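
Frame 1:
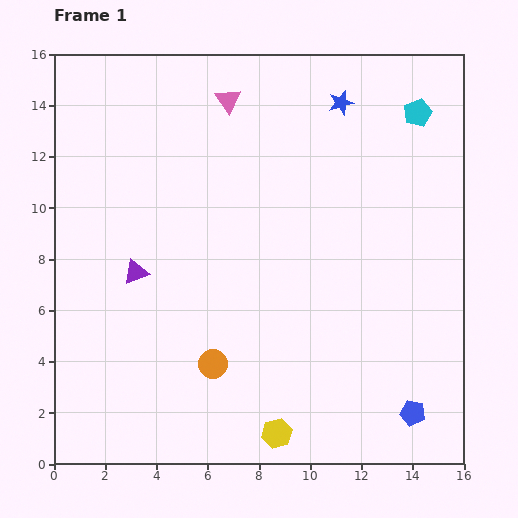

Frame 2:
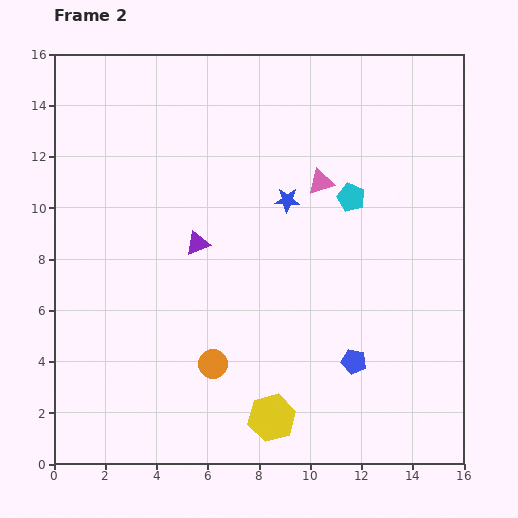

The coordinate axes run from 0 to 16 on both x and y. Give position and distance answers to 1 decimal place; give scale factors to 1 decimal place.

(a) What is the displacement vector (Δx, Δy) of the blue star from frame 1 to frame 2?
(-2.1, -3.8)

The blue star was at (11.2, 14.1) in frame 1 and (9.1, 10.3) in frame 2.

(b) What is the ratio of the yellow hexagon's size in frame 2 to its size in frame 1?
1.6×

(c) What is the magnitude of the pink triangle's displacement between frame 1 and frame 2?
4.8

The pink triangle moved from (6.8, 14.2) to (10.4, 11.0), a distance of √(3.6² + 3.2²) ≈ 4.8.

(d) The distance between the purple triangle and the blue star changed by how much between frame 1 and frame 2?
-6.5

Distance in frame 1: 10.4. Distance in frame 2: 3.9.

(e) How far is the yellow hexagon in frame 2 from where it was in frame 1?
0.6

The yellow hexagon moved from (8.7, 1.2) to (8.5, 1.8), a distance of √(0.2² + 0.6²) ≈ 0.6.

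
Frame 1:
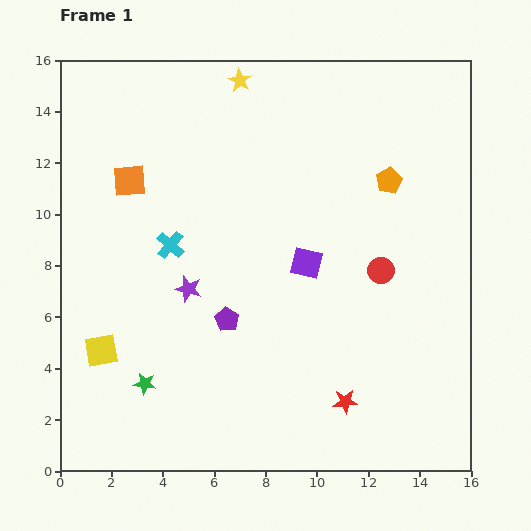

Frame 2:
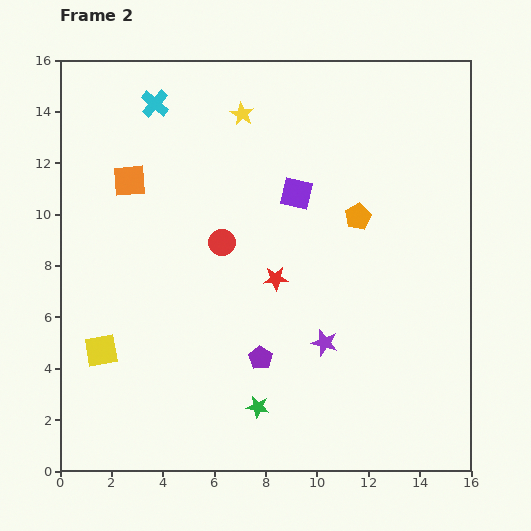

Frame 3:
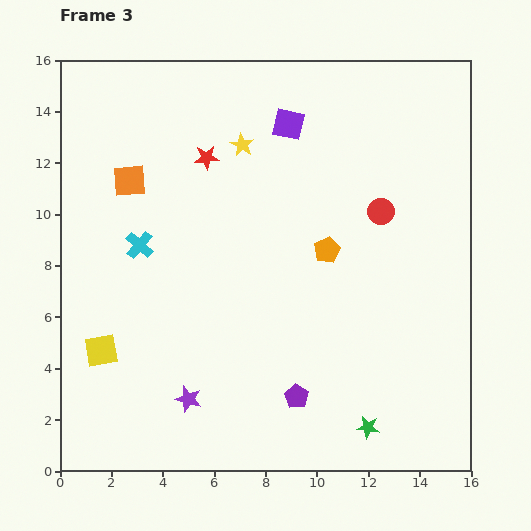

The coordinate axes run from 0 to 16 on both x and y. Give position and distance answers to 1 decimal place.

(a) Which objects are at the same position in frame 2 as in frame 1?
the orange square, the yellow square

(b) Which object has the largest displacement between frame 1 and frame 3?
the red star

(moved 10.9; next 8.9)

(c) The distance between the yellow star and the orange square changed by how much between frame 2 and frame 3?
-0.5

Distance in frame 2: 5.1. Distance in frame 3: 4.6.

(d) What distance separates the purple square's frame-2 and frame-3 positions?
2.7

The purple square moved from (9.2, 10.8) to (8.9, 13.5), a distance of √(0.3² + 2.7²) ≈ 2.7.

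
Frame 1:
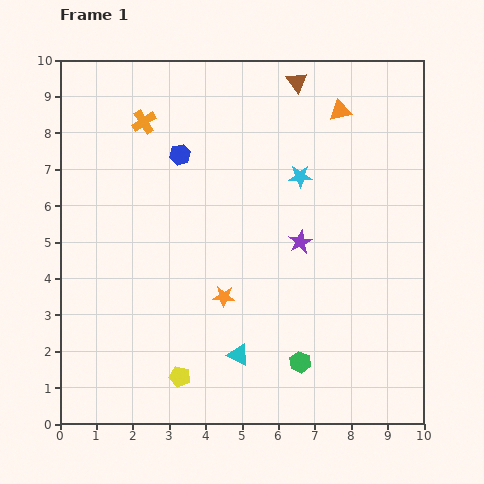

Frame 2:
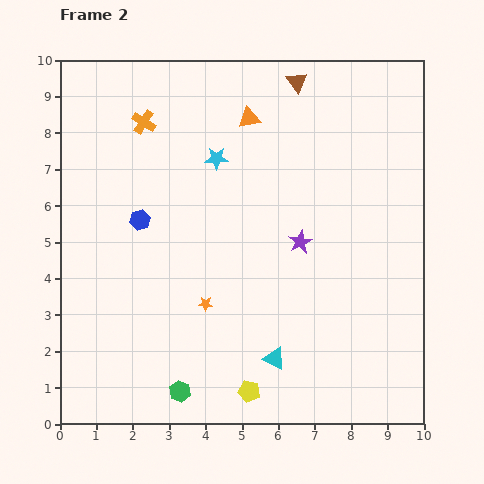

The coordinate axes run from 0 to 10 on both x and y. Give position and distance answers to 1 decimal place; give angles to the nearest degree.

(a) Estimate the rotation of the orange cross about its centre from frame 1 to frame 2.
25° counter-clockwise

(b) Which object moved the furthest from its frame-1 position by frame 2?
the green hexagon

(moved 3.4; next 2.5)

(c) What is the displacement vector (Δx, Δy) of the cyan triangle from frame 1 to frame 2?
(1.0, -0.1)

The cyan triangle was at (4.9, 1.9) in frame 1 and (5.9, 1.8) in frame 2.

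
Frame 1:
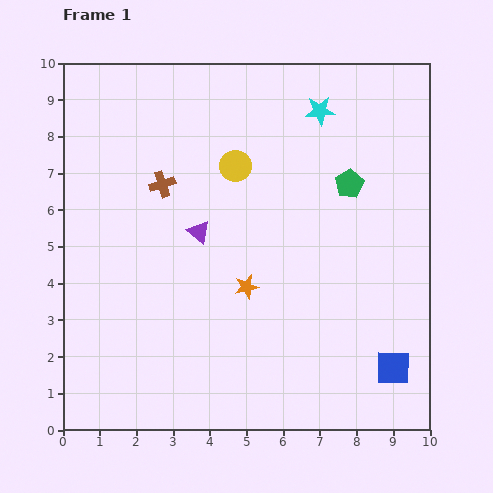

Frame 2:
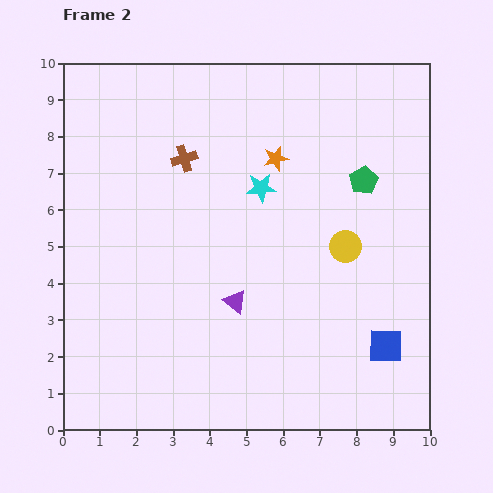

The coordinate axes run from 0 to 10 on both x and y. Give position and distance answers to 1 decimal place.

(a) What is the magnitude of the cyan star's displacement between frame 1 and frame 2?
2.6

The cyan star moved from (7.0, 8.7) to (5.4, 6.6), a distance of √(1.6² + 2.1²) ≈ 2.6.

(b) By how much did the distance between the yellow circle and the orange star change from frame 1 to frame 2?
-0.2

Distance in frame 1: 3.3. Distance in frame 2: 3.1.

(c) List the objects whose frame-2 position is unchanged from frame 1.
none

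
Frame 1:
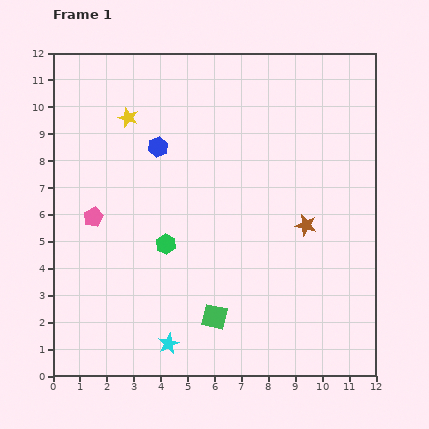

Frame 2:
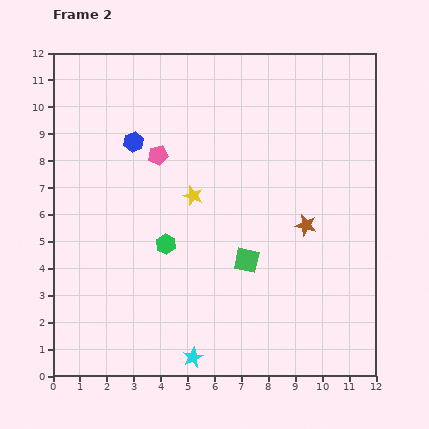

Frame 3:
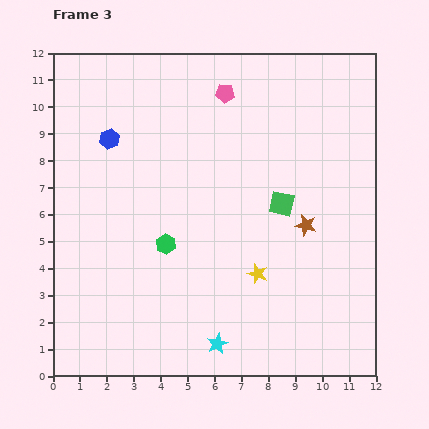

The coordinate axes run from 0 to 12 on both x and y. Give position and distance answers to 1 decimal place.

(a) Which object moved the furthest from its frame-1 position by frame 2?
the yellow star

(moved 3.8; next 3.3)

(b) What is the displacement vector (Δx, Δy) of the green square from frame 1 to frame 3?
(2.5, 4.2)

The green square was at (6.0, 2.2) in frame 1 and (8.5, 6.4) in frame 3.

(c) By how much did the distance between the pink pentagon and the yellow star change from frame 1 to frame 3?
+2.9

Distance in frame 1: 3.9. Distance in frame 3: 6.8.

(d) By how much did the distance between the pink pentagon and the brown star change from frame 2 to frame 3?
-0.4

Distance in frame 2: 6.1. Distance in frame 3: 5.7.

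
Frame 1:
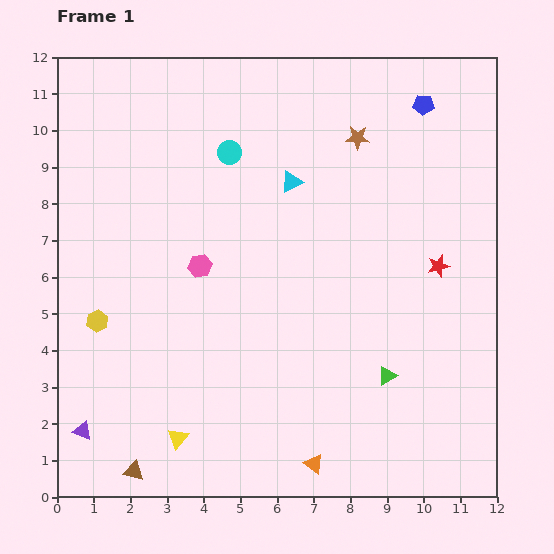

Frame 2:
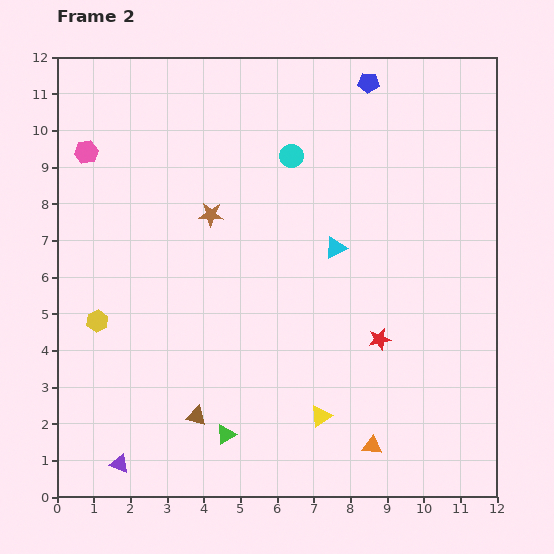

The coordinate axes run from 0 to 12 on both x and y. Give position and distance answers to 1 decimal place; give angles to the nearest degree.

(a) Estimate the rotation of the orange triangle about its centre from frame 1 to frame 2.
34° counter-clockwise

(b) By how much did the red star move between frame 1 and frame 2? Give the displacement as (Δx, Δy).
(-1.6, -2.0)

The red star was at (10.4, 6.3) in frame 1 and (8.8, 4.3) in frame 2.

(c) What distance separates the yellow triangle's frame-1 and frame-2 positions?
3.9

The yellow triangle moved from (3.3, 1.6) to (7.2, 2.2), a distance of √(3.9² + 0.6²) ≈ 3.9.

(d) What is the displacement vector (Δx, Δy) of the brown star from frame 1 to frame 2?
(-4.0, -2.1)

The brown star was at (8.2, 9.8) in frame 1 and (4.2, 7.7) in frame 2.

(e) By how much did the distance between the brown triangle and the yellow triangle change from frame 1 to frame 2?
+1.9

Distance in frame 1: 1.5. Distance in frame 2: 3.4.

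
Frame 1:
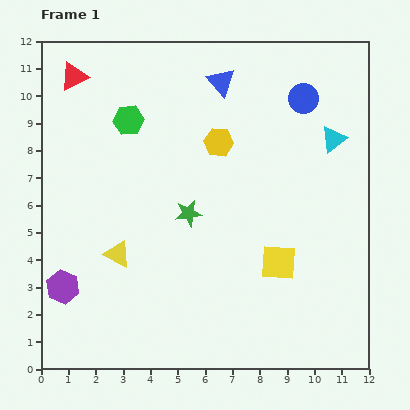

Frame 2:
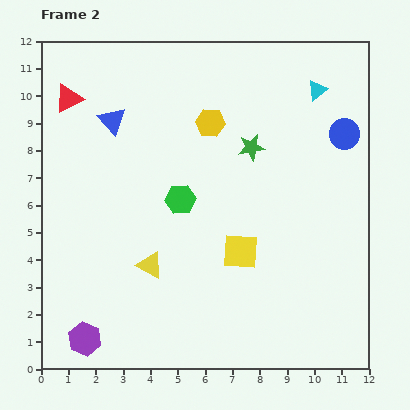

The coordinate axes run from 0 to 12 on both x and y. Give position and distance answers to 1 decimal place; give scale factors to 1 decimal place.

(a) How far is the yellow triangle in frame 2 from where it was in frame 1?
1.3

The yellow triangle moved from (2.8, 4.2) to (4.0, 3.8), a distance of √(1.2² + 0.4²) ≈ 1.3.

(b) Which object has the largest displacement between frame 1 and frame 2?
the blue triangle

(moved 4.2; next 3.5)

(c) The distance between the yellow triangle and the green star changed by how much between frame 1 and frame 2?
+2.7

Distance in frame 1: 3.0. Distance in frame 2: 5.7.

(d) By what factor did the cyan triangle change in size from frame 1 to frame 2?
0.8×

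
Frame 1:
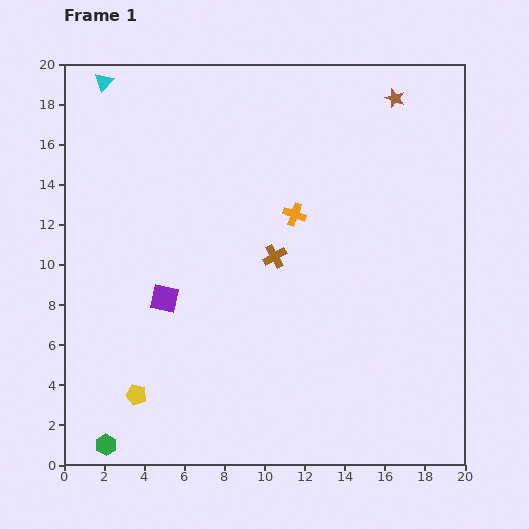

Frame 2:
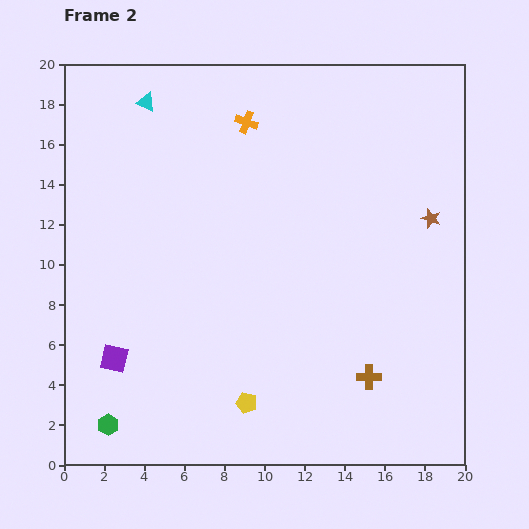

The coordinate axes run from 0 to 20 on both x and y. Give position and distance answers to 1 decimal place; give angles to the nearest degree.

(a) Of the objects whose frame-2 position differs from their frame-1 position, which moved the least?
the green hexagon

(moved 1.0)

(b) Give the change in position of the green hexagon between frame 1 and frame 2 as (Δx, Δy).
(0.1, 1.0)

The green hexagon was at (2.1, 1.0) in frame 1 and (2.2, 2.0) in frame 2.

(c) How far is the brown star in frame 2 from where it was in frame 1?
6.3

The brown star moved from (16.5, 18.3) to (18.3, 12.3), a distance of √(1.8² + 6.0²) ≈ 6.3.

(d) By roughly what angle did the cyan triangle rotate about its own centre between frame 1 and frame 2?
49° counter-clockwise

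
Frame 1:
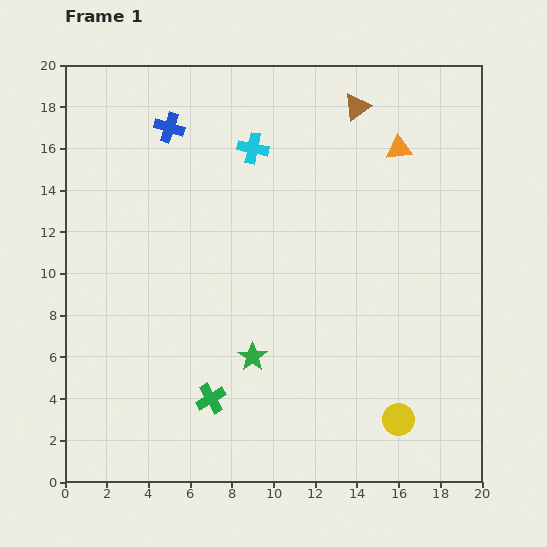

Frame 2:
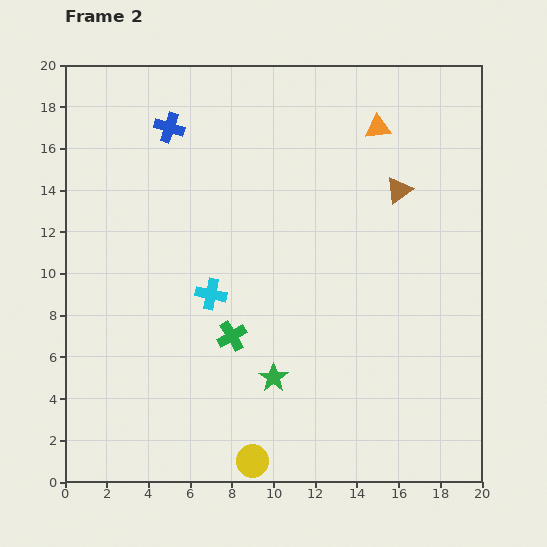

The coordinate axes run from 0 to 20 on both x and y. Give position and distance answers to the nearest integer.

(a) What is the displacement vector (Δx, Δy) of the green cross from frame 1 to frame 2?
(1, 3)

The green cross was at (7, 4) in frame 1 and (8, 7) in frame 2.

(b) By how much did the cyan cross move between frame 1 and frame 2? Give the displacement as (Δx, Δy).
(-2, -7)

The cyan cross was at (9, 16) in frame 1 and (7, 9) in frame 2.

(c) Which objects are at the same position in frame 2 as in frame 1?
the blue cross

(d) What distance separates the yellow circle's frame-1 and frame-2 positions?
7

The yellow circle moved from (16, 3) to (9, 1), a distance of √(7² + 2²) ≈ 7.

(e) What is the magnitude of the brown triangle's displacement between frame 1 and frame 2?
4

The brown triangle moved from (14, 18) to (16, 14), a distance of √(2² + 4²) ≈ 4.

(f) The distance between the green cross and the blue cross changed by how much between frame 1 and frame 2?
-3

Distance in frame 1: 13. Distance in frame 2: 10.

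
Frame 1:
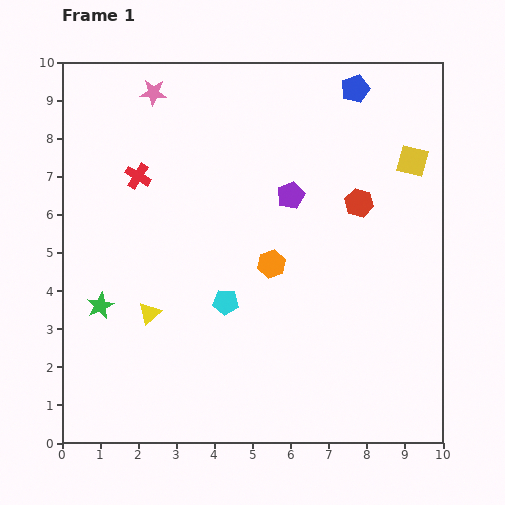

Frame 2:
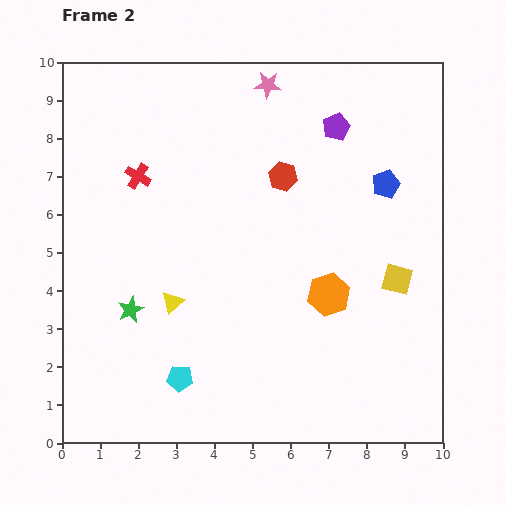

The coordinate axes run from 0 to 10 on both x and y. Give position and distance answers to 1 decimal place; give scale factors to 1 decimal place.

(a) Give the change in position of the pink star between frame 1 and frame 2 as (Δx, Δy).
(3.0, 0.2)

The pink star was at (2.4, 9.2) in frame 1 and (5.4, 9.4) in frame 2.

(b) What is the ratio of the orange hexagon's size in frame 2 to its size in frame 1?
1.5×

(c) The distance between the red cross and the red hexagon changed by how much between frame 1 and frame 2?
-2.0

Distance in frame 1: 5.8. Distance in frame 2: 3.8.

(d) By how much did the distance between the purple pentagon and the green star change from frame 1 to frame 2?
+1.4

Distance in frame 1: 5.8. Distance in frame 2: 7.2.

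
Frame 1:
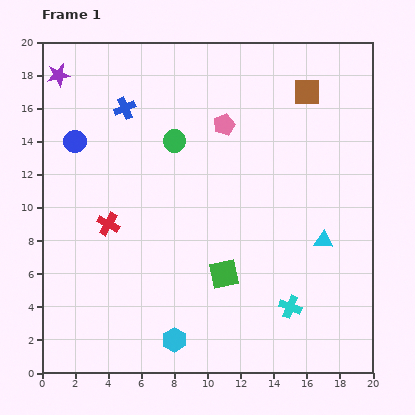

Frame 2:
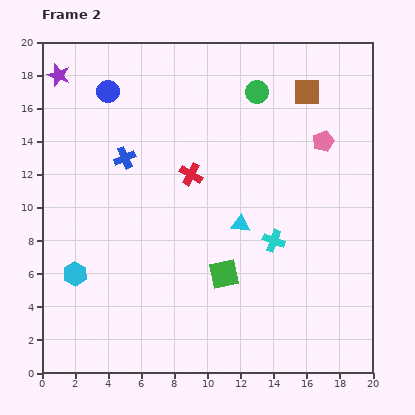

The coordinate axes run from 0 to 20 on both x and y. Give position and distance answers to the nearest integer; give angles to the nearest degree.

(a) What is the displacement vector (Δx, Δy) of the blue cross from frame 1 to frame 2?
(0, -3)

The blue cross was at (5, 16) in frame 1 and (5, 13) in frame 2.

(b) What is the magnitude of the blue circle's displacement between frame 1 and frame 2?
4

The blue circle moved from (2, 14) to (4, 17), a distance of √(2² + 3²) ≈ 4.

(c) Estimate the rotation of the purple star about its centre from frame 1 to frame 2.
29° clockwise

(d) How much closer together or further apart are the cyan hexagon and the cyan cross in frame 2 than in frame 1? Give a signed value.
+5

Distance in frame 1: 7. Distance in frame 2: 12.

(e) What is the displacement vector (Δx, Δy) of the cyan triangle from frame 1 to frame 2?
(-5, 1)

The cyan triangle was at (17, 8) in frame 1 and (12, 9) in frame 2.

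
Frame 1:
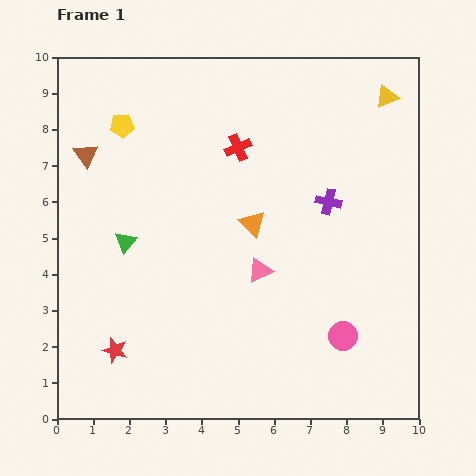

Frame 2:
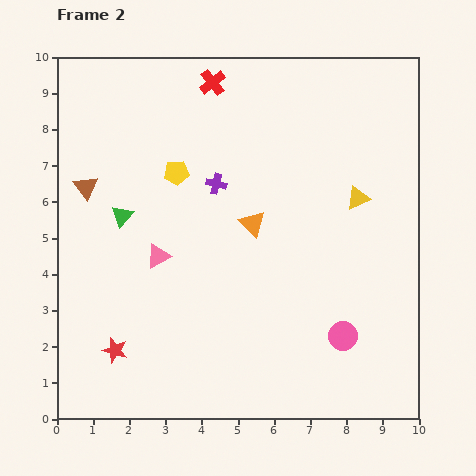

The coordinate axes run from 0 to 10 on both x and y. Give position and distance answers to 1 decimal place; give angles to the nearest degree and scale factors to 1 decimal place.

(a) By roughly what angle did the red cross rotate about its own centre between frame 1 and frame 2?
16° counter-clockwise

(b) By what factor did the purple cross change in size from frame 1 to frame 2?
0.8×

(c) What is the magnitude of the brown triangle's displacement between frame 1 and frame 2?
0.9

The brown triangle moved from (0.8, 7.3) to (0.8, 6.4), a distance of √(0.0² + 0.9²) ≈ 0.9.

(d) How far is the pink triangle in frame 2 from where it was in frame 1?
2.8

The pink triangle moved from (5.6, 4.1) to (2.8, 4.5), a distance of √(2.8² + 0.4²) ≈ 2.8.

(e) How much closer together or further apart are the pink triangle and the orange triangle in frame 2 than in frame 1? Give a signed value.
+1.5

Distance in frame 1: 1.3. Distance in frame 2: 2.8.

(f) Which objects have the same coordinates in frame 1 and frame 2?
the red star, the pink circle, the orange triangle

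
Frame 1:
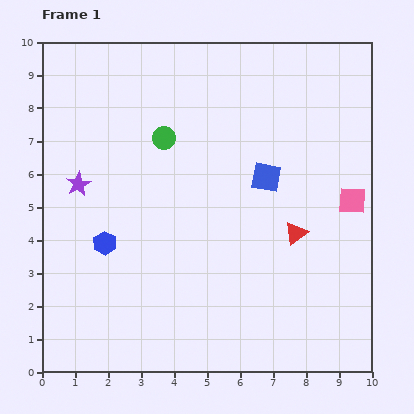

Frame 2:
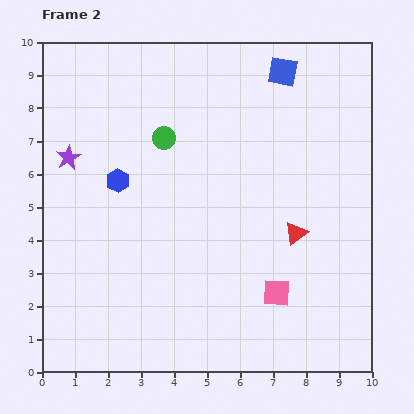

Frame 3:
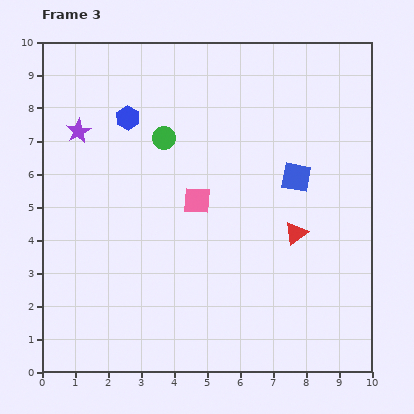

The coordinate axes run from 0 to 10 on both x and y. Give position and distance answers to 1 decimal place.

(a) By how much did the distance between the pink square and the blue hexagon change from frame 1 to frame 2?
-1.7

Distance in frame 1: 7.6. Distance in frame 2: 5.9.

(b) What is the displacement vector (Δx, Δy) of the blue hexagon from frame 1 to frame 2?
(0.4, 1.9)

The blue hexagon was at (1.9, 3.9) in frame 1 and (2.3, 5.8) in frame 2.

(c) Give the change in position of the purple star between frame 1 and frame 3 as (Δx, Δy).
(0.0, 1.6)

The purple star was at (1.1, 5.7) in frame 1 and (1.1, 7.3) in frame 3.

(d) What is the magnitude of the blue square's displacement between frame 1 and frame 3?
0.9

The blue square moved from (6.8, 5.9) to (7.7, 5.9), a distance of √(0.9² + 0.0²) ≈ 0.9.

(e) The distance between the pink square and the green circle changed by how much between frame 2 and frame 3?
-3.7

Distance in frame 2: 5.8. Distance in frame 3: 2.1.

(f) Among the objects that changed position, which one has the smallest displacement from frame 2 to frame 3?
the purple star

(moved 0.9)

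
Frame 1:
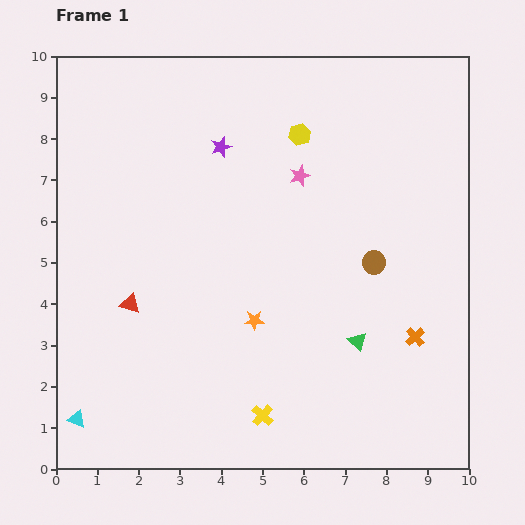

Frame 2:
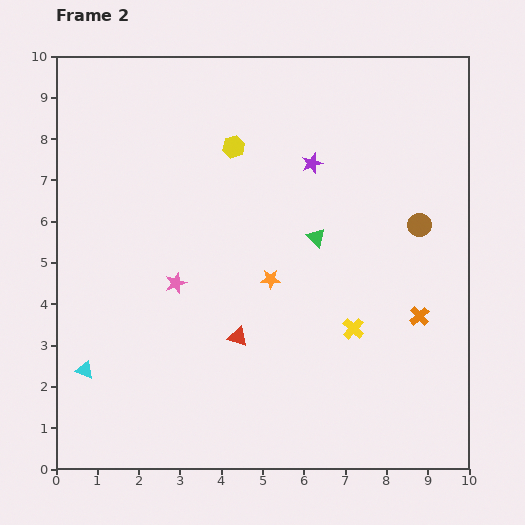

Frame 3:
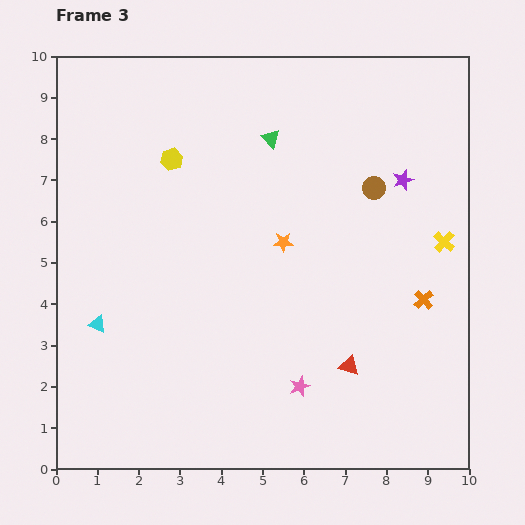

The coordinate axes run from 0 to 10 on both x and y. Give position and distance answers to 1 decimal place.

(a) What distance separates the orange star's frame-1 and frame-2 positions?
1.1

The orange star moved from (4.8, 3.6) to (5.2, 4.6), a distance of √(0.4² + 1.0²) ≈ 1.1.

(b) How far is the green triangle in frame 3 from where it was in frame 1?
5.3

The green triangle moved from (7.3, 3.1) to (5.2, 8.0), a distance of √(2.1² + 4.9²) ≈ 5.3.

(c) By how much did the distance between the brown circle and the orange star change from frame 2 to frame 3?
-1.2

Distance in frame 2: 3.8. Distance in frame 3: 2.6.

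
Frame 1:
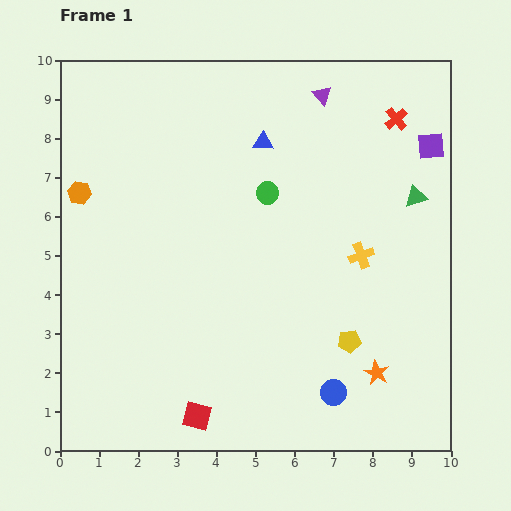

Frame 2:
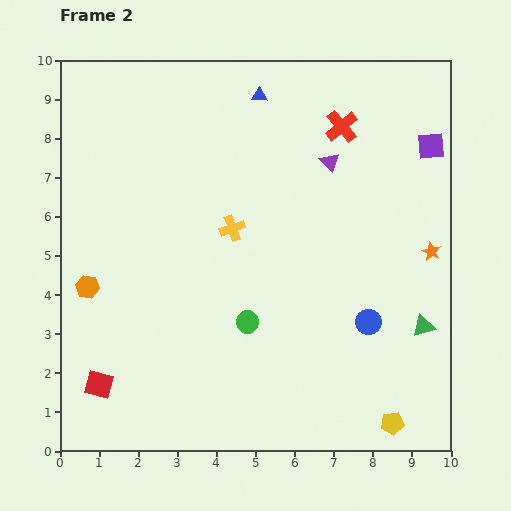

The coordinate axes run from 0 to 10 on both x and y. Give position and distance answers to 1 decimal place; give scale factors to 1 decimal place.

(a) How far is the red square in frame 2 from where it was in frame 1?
2.6

The red square moved from (3.5, 0.9) to (1.0, 1.7), a distance of √(2.5² + 0.8²) ≈ 2.6.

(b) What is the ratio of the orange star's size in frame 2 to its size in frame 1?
0.8×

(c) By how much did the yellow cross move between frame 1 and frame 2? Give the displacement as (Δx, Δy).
(-3.3, 0.7)

The yellow cross was at (7.7, 5.0) in frame 1 and (4.4, 5.7) in frame 2.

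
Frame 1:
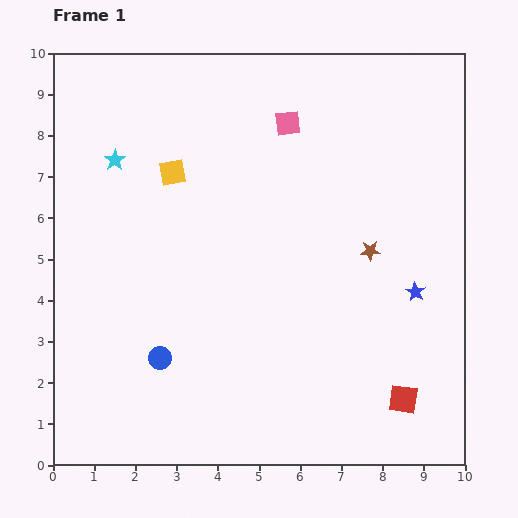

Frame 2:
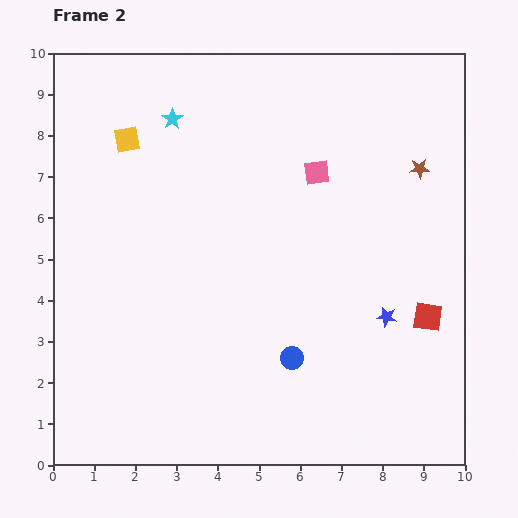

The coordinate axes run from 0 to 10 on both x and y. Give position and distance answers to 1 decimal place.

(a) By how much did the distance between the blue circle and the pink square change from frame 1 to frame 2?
-2.0

Distance in frame 1: 6.5. Distance in frame 2: 4.5.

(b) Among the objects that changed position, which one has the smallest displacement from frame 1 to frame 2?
the blue star

(moved 0.9)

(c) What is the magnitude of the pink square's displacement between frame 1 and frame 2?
1.4

The pink square moved from (5.7, 8.3) to (6.4, 7.1), a distance of √(0.7² + 1.2²) ≈ 1.4.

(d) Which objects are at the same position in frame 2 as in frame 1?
none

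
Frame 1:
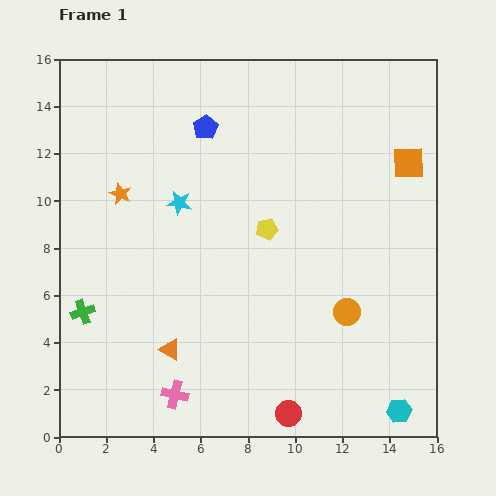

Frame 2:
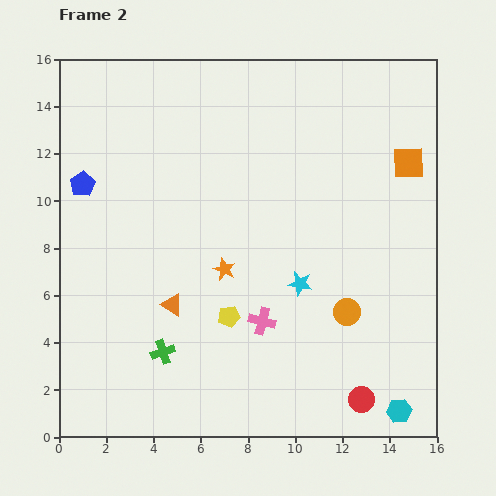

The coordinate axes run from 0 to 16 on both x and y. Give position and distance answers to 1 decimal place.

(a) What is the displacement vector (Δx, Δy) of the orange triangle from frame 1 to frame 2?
(0.1, 1.9)

The orange triangle was at (4.7, 3.7) in frame 1 and (4.8, 5.6) in frame 2.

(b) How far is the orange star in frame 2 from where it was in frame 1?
5.4

The orange star moved from (2.6, 10.3) to (7.0, 7.1), a distance of √(4.4² + 3.2²) ≈ 5.4.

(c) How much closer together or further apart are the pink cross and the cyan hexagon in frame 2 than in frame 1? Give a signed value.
-2.6

Distance in frame 1: 9.5. Distance in frame 2: 6.9.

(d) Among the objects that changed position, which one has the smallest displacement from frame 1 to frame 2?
the orange triangle

(moved 1.9)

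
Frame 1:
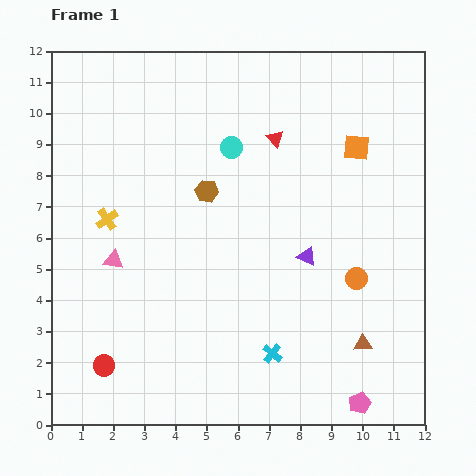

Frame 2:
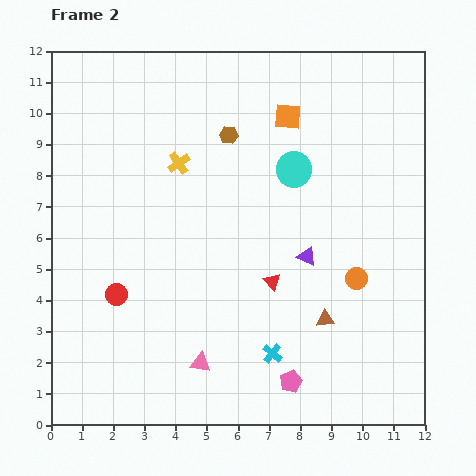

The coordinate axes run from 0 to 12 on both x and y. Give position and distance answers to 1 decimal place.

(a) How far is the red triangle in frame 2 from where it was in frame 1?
4.6

The red triangle moved from (7.2, 9.2) to (7.1, 4.6), a distance of √(0.1² + 4.6²) ≈ 4.6.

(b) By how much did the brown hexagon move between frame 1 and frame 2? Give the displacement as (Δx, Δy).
(0.7, 1.8)

The brown hexagon was at (5.0, 7.5) in frame 1 and (5.7, 9.3) in frame 2.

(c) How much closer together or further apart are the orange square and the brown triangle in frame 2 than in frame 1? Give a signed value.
+0.3

Distance in frame 1: 6.3. Distance in frame 2: 6.6.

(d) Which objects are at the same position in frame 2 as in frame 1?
the orange circle, the cyan cross, the purple triangle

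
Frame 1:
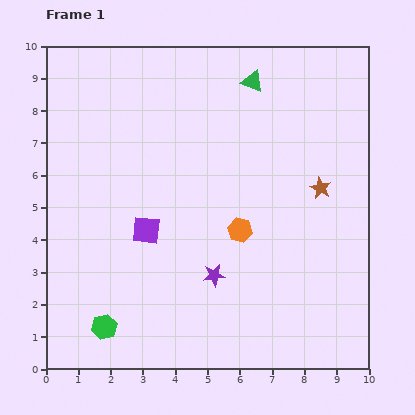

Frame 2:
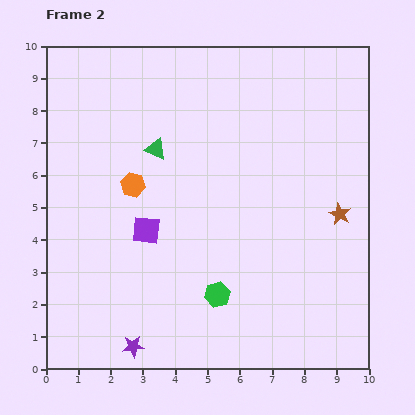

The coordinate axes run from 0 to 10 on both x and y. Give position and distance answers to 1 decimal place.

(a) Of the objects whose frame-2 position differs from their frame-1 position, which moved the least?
the brown star

(moved 1.0)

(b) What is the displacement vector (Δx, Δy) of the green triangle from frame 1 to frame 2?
(-3.0, -2.1)

The green triangle was at (6.4, 8.9) in frame 1 and (3.4, 6.8) in frame 2.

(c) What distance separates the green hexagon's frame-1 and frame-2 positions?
3.6

The green hexagon moved from (1.8, 1.3) to (5.3, 2.3), a distance of √(3.5² + 1.0²) ≈ 3.6.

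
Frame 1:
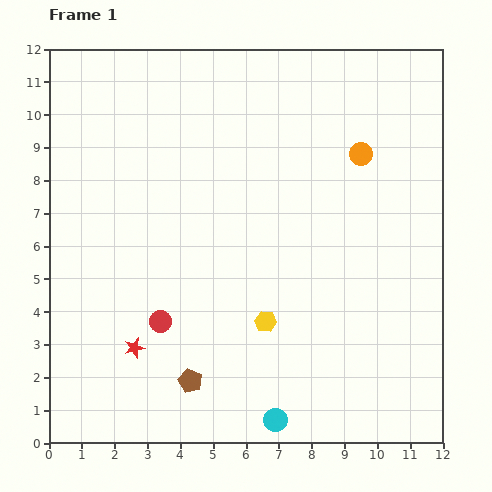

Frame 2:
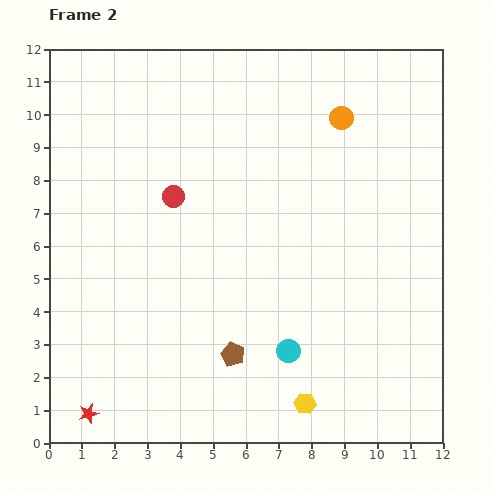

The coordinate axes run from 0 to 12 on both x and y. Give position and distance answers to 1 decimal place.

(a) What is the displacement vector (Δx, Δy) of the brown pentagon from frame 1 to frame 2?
(1.3, 0.8)

The brown pentagon was at (4.3, 1.9) in frame 1 and (5.6, 2.7) in frame 2.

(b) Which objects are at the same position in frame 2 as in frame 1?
none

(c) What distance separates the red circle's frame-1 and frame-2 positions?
3.8

The red circle moved from (3.4, 3.7) to (3.8, 7.5), a distance of √(0.4² + 3.8²) ≈ 3.8.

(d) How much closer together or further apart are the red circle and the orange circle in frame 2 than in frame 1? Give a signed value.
-2.4

Distance in frame 1: 8.0. Distance in frame 2: 5.6.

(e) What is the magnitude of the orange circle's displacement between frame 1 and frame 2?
1.3

The orange circle moved from (9.5, 8.8) to (8.9, 9.9), a distance of √(0.6² + 1.1²) ≈ 1.3.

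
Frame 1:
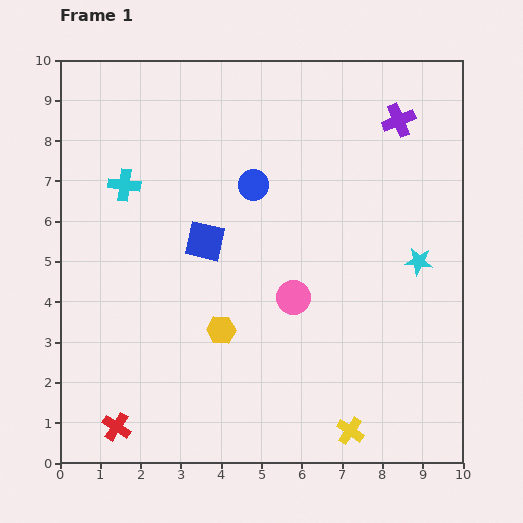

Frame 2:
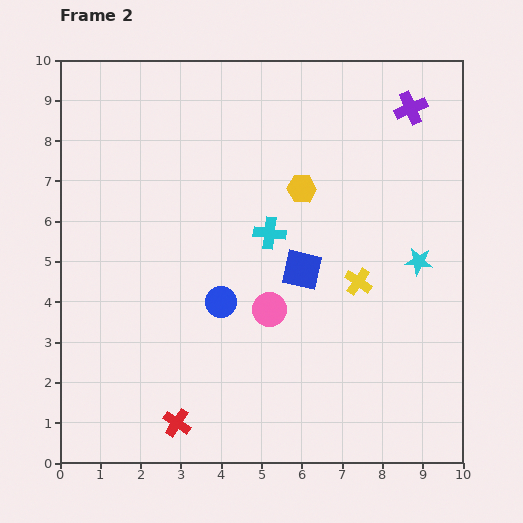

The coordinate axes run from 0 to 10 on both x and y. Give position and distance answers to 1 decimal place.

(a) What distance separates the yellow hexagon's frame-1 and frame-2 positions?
4.0

The yellow hexagon moved from (4.0, 3.3) to (6.0, 6.8), a distance of √(2.0² + 3.5²) ≈ 4.0.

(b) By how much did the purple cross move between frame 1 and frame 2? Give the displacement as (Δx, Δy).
(0.3, 0.3)

The purple cross was at (8.4, 8.5) in frame 1 and (8.7, 8.8) in frame 2.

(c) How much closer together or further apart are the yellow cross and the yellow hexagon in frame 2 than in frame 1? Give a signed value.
-1.4

Distance in frame 1: 4.1. Distance in frame 2: 2.7.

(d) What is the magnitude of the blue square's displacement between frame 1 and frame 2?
2.5

The blue square moved from (3.6, 5.5) to (6.0, 4.8), a distance of √(2.4² + 0.7²) ≈ 2.5.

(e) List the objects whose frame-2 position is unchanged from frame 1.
the cyan star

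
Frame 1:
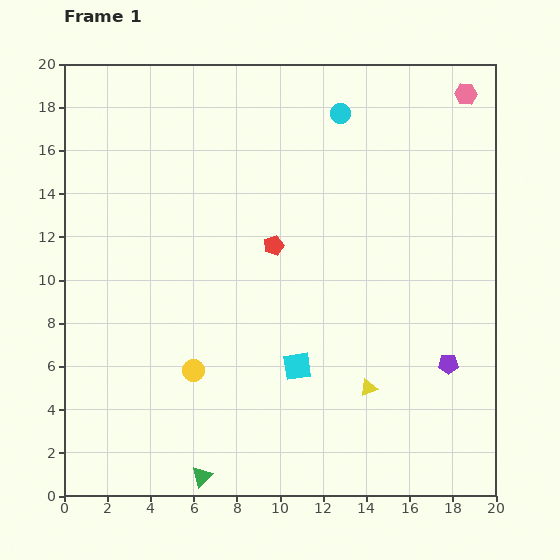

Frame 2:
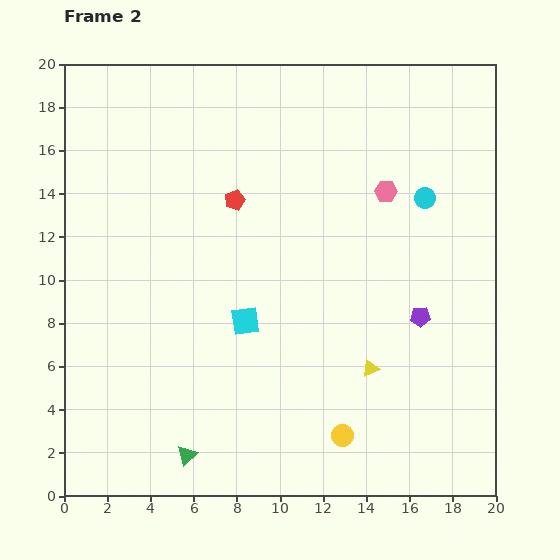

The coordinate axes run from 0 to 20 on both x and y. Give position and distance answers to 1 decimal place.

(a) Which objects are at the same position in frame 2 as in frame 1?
none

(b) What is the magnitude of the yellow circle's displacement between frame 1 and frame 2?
7.5

The yellow circle moved from (6.0, 5.8) to (12.9, 2.8), a distance of √(6.9² + 3.0²) ≈ 7.5.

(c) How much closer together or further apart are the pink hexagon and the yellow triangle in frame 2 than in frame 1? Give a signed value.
-6.1

Distance in frame 1: 14.3. Distance in frame 2: 8.2.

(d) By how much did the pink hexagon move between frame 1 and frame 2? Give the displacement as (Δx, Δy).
(-3.7, -4.5)

The pink hexagon was at (18.6, 18.6) in frame 1 and (14.9, 14.1) in frame 2.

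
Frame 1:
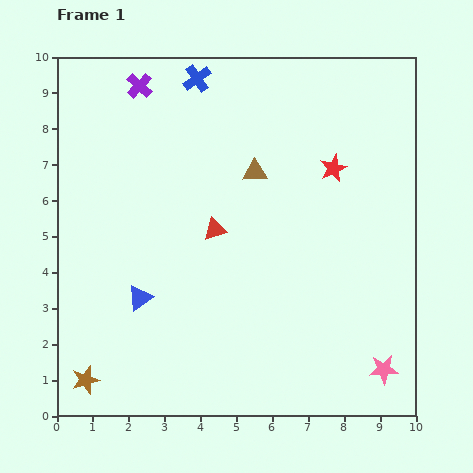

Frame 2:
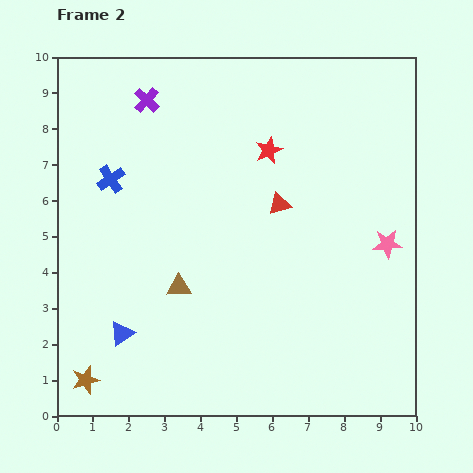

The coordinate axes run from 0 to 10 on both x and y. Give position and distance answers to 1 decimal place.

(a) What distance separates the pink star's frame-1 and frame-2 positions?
3.5

The pink star moved from (9.1, 1.3) to (9.2, 4.8), a distance of √(0.1² + 3.5²) ≈ 3.5.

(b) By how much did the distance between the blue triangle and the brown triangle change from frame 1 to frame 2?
-2.6

Distance in frame 1: 4.7. Distance in frame 2: 2.1.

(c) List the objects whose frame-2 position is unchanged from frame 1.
the brown star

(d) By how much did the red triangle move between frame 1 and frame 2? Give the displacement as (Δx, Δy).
(1.8, 0.7)

The red triangle was at (4.4, 5.2) in frame 1 and (6.2, 5.9) in frame 2.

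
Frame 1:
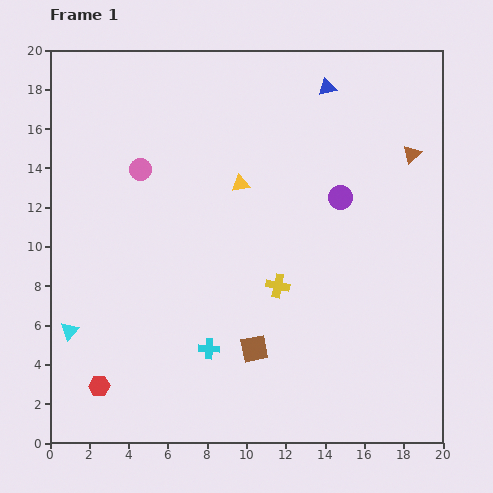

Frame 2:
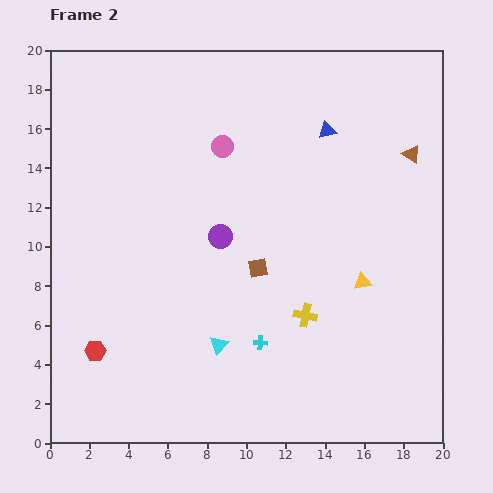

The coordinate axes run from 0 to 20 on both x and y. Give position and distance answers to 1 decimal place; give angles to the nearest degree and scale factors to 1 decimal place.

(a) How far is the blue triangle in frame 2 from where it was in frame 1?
2.2

The blue triangle moved from (14.1, 18.1) to (14.1, 15.9), a distance of √(0.0² + 2.2²) ≈ 2.2.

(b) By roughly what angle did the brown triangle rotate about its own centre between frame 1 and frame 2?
43° counter-clockwise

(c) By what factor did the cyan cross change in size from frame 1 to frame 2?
0.7×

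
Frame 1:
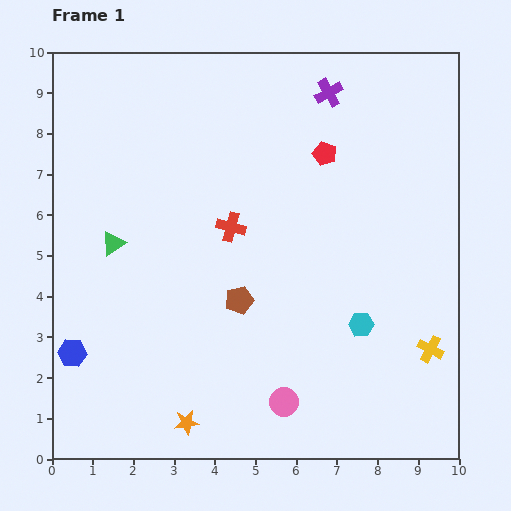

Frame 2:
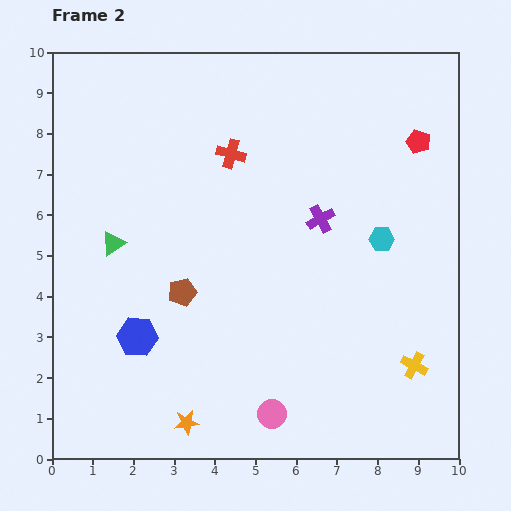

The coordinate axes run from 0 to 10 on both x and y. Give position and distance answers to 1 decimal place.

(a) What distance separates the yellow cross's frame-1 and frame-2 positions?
0.6

The yellow cross moved from (9.3, 2.7) to (8.9, 2.3), a distance of √(0.4² + 0.4²) ≈ 0.6.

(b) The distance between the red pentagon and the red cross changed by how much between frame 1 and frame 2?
+1.7

Distance in frame 1: 2.9. Distance in frame 2: 4.6.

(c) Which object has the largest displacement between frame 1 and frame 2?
the purple cross

(moved 3.1; next 2.3)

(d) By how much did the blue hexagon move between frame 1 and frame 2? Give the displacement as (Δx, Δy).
(1.6, 0.4)

The blue hexagon was at (0.5, 2.6) in frame 1 and (2.1, 3.0) in frame 2.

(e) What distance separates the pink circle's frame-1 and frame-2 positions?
0.4

The pink circle moved from (5.7, 1.4) to (5.4, 1.1), a distance of √(0.3² + 0.3²) ≈ 0.4.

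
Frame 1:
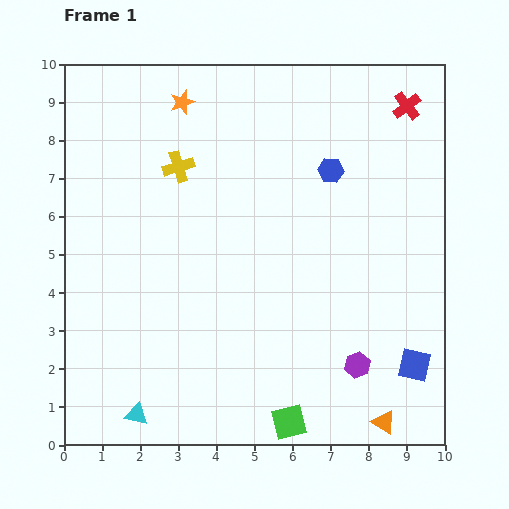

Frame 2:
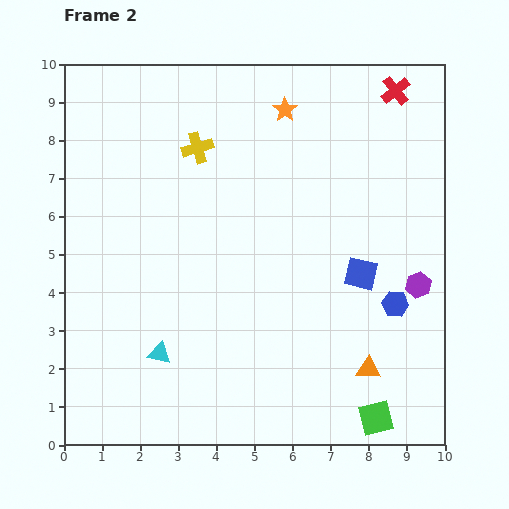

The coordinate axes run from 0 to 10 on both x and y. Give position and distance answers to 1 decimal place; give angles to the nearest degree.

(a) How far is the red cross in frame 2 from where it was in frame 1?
0.5

The red cross moved from (9.0, 8.9) to (8.7, 9.3), a distance of √(0.3² + 0.4²) ≈ 0.5.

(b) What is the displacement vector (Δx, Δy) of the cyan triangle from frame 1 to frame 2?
(0.6, 1.6)

The cyan triangle was at (1.9, 0.8) in frame 1 and (2.5, 2.4) in frame 2.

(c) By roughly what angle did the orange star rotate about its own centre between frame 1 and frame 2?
18° counter-clockwise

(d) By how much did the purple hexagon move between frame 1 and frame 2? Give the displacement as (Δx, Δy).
(1.6, 2.1)

The purple hexagon was at (7.7, 2.1) in frame 1 and (9.3, 4.2) in frame 2.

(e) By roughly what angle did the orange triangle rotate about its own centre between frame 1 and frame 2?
29° counter-clockwise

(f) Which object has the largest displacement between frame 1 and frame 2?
the blue hexagon

(moved 3.9; next 2.8)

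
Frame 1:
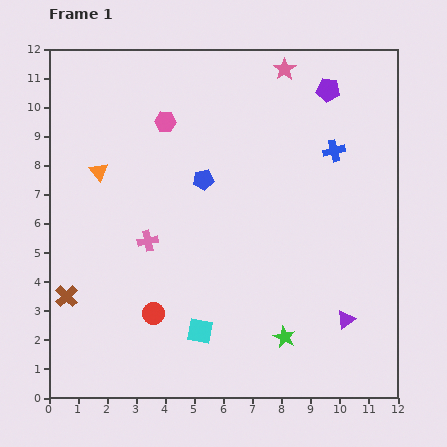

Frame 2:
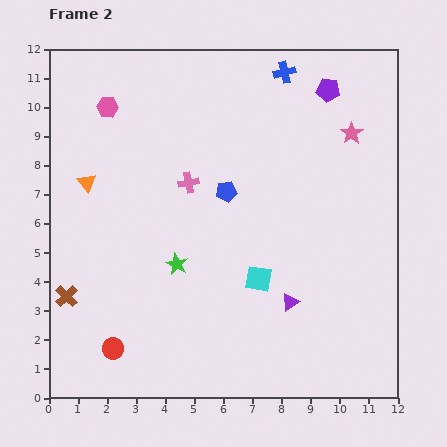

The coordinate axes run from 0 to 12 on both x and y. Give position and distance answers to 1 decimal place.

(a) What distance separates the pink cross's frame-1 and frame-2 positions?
2.4

The pink cross moved from (3.4, 5.4) to (4.8, 7.4), a distance of √(1.4² + 2.0²) ≈ 2.4.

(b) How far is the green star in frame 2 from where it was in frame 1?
4.5

The green star moved from (8.1, 2.1) to (4.4, 4.6), a distance of √(3.7² + 2.5²) ≈ 4.5.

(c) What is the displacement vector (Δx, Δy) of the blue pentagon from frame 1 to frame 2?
(0.8, -0.4)

The blue pentagon was at (5.3, 7.5) in frame 1 and (6.1, 7.1) in frame 2.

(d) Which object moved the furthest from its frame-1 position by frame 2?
the green star

(moved 4.5; next 3.2)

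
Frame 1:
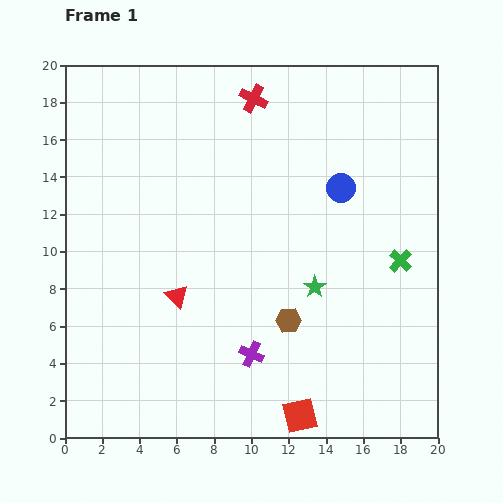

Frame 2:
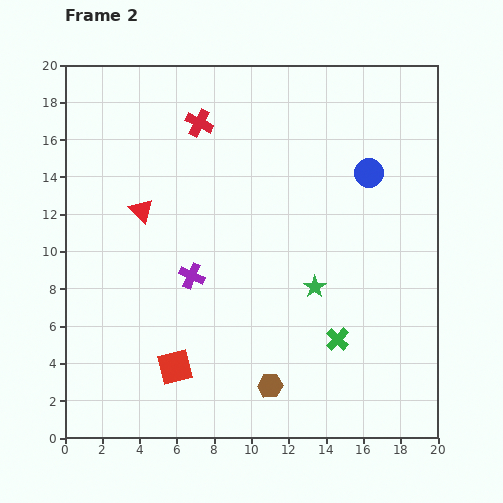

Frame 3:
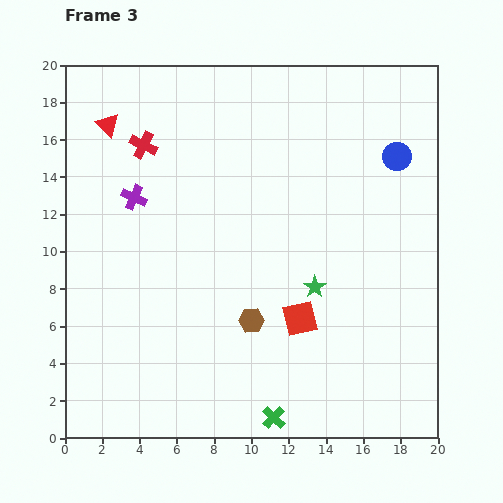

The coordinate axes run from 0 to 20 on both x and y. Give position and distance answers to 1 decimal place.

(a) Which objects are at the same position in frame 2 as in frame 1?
the green star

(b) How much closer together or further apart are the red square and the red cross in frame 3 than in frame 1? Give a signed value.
-4.7

Distance in frame 1: 17.2. Distance in frame 3: 12.5.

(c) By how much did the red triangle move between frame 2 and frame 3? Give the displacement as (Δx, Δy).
(-1.8, 4.6)

The red triangle was at (4.1, 12.2) in frame 2 and (2.3, 16.8) in frame 3.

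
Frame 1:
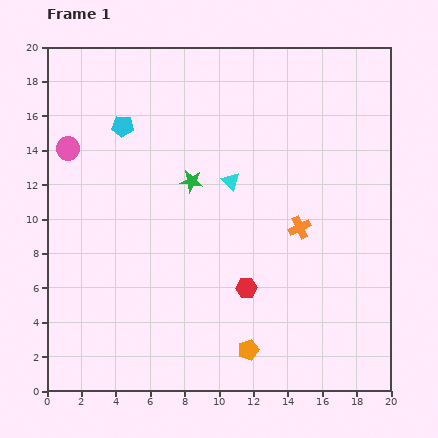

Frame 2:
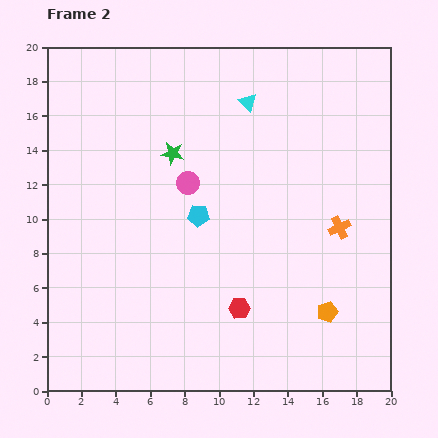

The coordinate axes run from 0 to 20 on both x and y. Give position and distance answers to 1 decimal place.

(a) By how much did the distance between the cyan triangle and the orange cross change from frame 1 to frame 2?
+4.2

Distance in frame 1: 4.8. Distance in frame 2: 9.0.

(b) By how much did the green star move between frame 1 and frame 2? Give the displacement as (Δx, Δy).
(-1.1, 1.6)

The green star was at (8.4, 12.2) in frame 1 and (7.3, 13.8) in frame 2.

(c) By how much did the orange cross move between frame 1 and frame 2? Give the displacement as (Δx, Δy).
(2.3, 0.0)

The orange cross was at (14.7, 9.5) in frame 1 and (17.0, 9.5) in frame 2.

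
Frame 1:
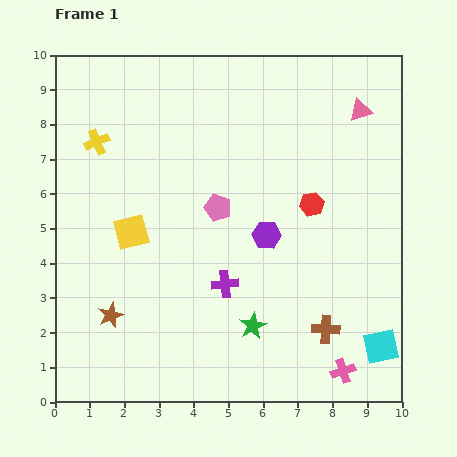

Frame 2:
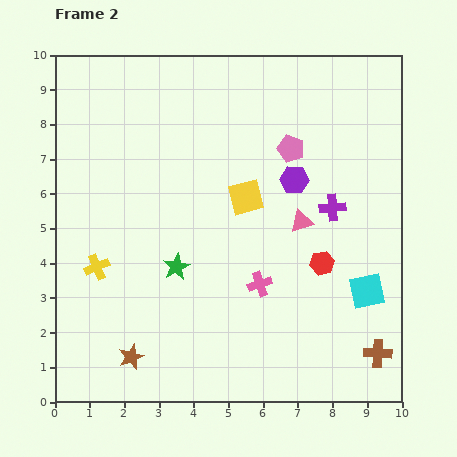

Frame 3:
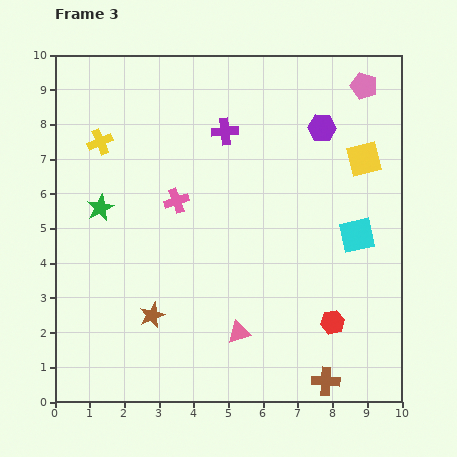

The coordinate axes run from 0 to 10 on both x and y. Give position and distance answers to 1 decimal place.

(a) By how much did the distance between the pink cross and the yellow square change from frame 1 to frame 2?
-4.8

Distance in frame 1: 7.3. Distance in frame 2: 2.5.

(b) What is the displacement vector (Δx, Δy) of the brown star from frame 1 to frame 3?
(1.2, 0.0)

The brown star was at (1.6, 2.5) in frame 1 and (2.8, 2.5) in frame 3.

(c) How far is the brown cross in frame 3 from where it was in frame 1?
1.5

The brown cross moved from (7.8, 2.1) to (7.8, 0.6), a distance of √(0.0² + 1.5²) ≈ 1.5.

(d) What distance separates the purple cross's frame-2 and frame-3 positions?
3.8

The purple cross moved from (8.0, 5.6) to (4.9, 7.8), a distance of √(3.1² + 2.2²) ≈ 3.8.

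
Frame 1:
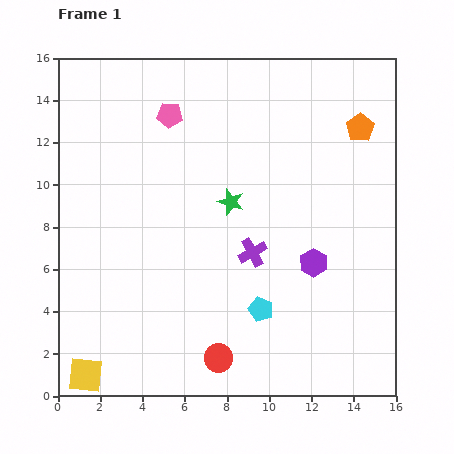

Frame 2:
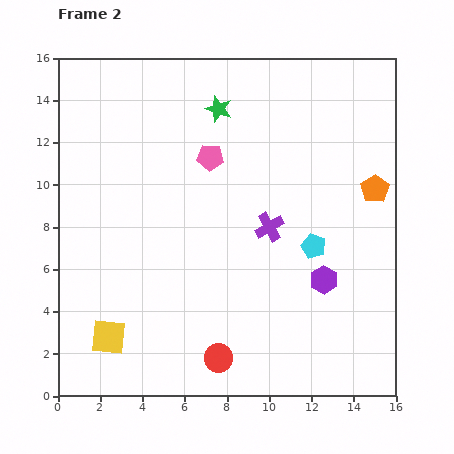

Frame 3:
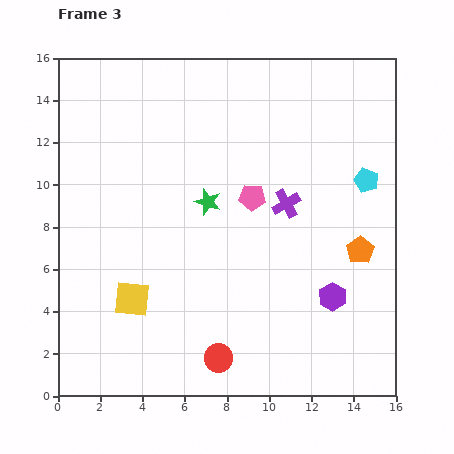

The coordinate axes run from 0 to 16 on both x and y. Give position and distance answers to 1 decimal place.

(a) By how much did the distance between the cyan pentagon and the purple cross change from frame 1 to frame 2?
-0.4

Distance in frame 1: 2.7. Distance in frame 2: 2.3.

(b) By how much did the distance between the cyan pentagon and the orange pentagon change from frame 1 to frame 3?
-6.5

Distance in frame 1: 9.8. Distance in frame 3: 3.3.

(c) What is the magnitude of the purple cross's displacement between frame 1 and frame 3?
2.8

The purple cross moved from (9.2, 6.8) to (10.8, 9.1), a distance of √(1.6² + 2.3²) ≈ 2.8.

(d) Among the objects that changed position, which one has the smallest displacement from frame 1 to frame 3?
the green star

(moved 1.1)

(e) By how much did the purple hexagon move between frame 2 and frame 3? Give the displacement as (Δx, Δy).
(0.4, -0.8)

The purple hexagon was at (12.6, 5.5) in frame 2 and (13.0, 4.7) in frame 3.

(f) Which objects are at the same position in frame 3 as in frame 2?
the red circle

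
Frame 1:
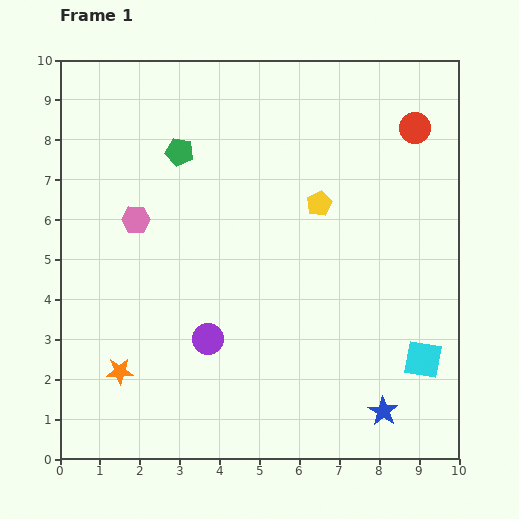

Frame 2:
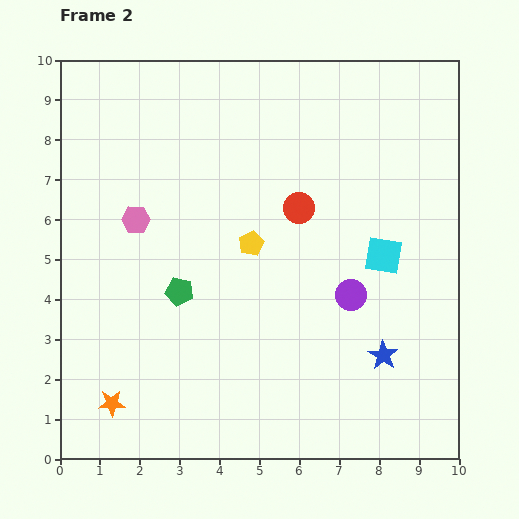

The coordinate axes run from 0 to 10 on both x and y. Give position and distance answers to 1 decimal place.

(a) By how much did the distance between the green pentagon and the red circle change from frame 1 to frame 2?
-2.2

Distance in frame 1: 5.9. Distance in frame 2: 3.7.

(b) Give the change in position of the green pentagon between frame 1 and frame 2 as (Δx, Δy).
(0.0, -3.5)

The green pentagon was at (3.0, 7.7) in frame 1 and (3.0, 4.2) in frame 2.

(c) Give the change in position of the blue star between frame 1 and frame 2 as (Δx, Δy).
(0.0, 1.4)

The blue star was at (8.1, 1.2) in frame 1 and (8.1, 2.6) in frame 2.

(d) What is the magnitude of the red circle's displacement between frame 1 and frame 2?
3.5

The red circle moved from (8.9, 8.3) to (6.0, 6.3), a distance of √(2.9² + 2.0²) ≈ 3.5.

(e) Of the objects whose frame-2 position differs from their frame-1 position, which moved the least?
the orange star

(moved 0.8)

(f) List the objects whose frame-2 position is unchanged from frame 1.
the pink hexagon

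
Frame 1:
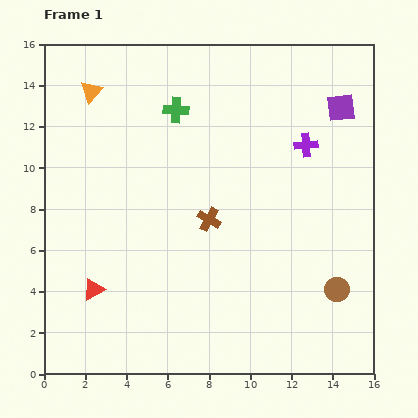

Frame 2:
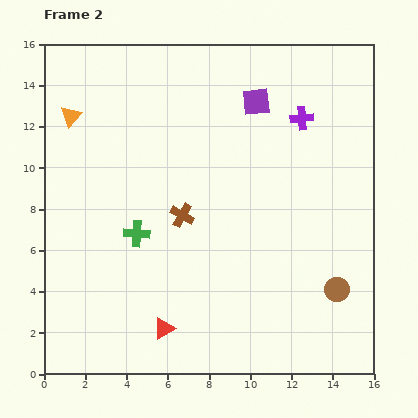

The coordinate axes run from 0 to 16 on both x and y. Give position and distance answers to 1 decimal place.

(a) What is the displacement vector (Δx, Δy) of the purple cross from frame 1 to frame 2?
(-0.2, 1.3)

The purple cross was at (12.7, 11.1) in frame 1 and (12.5, 12.4) in frame 2.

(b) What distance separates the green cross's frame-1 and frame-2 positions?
6.3

The green cross moved from (6.4, 12.8) to (4.5, 6.8), a distance of √(1.9² + 6.0²) ≈ 6.3.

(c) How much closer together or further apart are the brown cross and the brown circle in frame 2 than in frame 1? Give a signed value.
+1.2

Distance in frame 1: 7.1. Distance in frame 2: 8.3.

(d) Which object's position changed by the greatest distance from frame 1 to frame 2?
the green cross

(moved 6.3; next 4.1)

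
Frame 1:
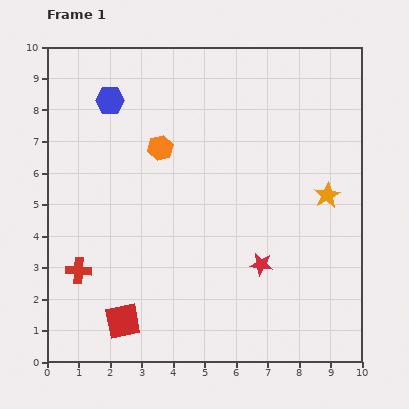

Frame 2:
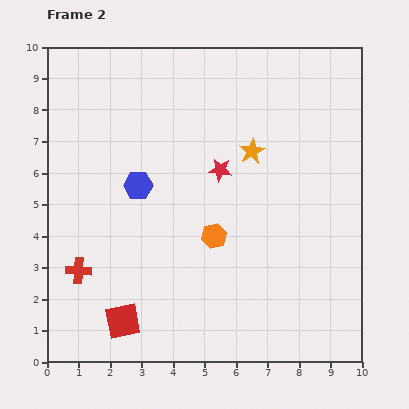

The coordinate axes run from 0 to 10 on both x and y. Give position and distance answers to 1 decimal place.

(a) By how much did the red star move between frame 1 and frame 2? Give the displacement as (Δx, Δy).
(-1.3, 3.0)

The red star was at (6.8, 3.1) in frame 1 and (5.5, 6.1) in frame 2.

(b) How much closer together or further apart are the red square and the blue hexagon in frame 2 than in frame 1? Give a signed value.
-2.7

Distance in frame 1: 7.0. Distance in frame 2: 4.3.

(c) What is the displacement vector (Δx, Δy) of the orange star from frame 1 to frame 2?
(-2.4, 1.4)

The orange star was at (8.9, 5.3) in frame 1 and (6.5, 6.7) in frame 2.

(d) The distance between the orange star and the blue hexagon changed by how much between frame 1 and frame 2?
-3.7

Distance in frame 1: 7.5. Distance in frame 2: 3.8.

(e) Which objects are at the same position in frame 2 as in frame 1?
the red cross, the red square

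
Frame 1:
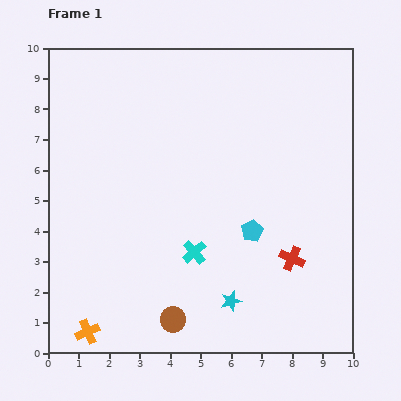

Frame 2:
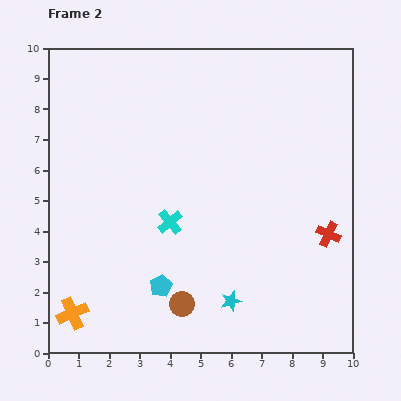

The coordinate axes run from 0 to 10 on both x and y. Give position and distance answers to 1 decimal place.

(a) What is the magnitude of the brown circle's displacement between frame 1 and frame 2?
0.6

The brown circle moved from (4.1, 1.1) to (4.4, 1.6), a distance of √(0.3² + 0.5²) ≈ 0.6.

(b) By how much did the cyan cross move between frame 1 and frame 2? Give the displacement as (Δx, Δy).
(-0.8, 1.0)

The cyan cross was at (4.8, 3.3) in frame 1 and (4.0, 4.3) in frame 2.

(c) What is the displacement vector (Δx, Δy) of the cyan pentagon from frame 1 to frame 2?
(-3.0, -1.8)

The cyan pentagon was at (6.7, 4.0) in frame 1 and (3.7, 2.2) in frame 2.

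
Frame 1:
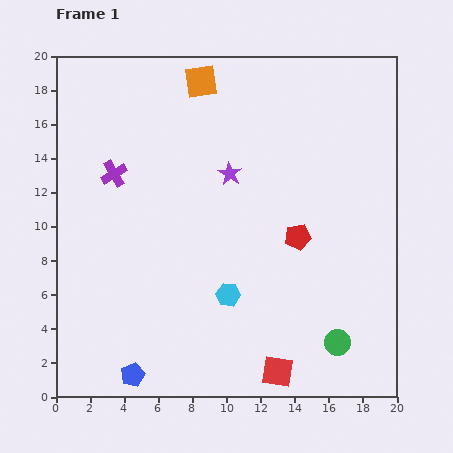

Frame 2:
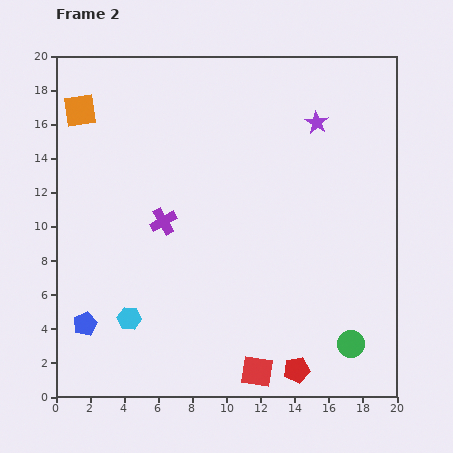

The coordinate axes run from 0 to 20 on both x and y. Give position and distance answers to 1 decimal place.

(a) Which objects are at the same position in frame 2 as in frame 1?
none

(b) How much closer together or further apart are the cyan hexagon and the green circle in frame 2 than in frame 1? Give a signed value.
+6.1

Distance in frame 1: 7.0. Distance in frame 2: 13.1.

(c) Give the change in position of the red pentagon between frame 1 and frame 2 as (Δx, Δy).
(-0.1, -7.8)

The red pentagon was at (14.2, 9.4) in frame 1 and (14.1, 1.6) in frame 2.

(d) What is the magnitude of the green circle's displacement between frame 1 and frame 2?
0.8

The green circle moved from (16.5, 3.2) to (17.3, 3.1), a distance of √(0.8² + 0.1²) ≈ 0.8.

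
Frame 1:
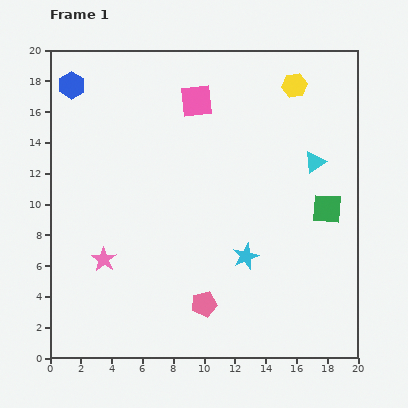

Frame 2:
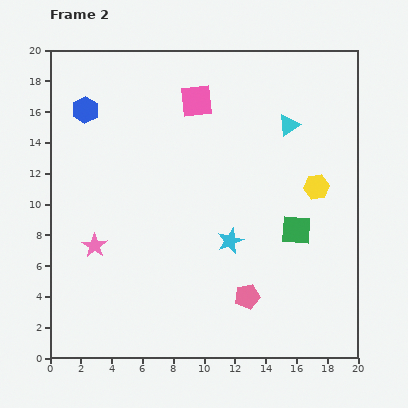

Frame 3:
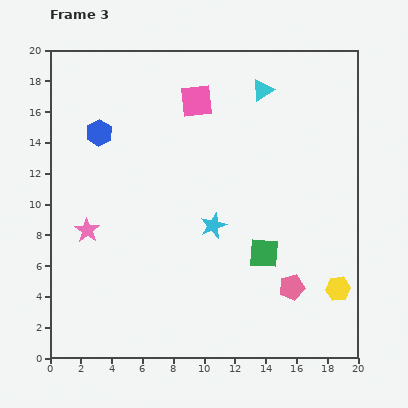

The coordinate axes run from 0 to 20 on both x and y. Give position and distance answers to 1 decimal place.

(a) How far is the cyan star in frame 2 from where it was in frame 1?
1.4

The cyan star moved from (12.7, 6.6) to (11.7, 7.6), a distance of √(1.0² + 1.0²) ≈ 1.4.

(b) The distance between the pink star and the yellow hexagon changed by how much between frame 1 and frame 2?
-1.9

Distance in frame 1: 16.8. Distance in frame 2: 14.9.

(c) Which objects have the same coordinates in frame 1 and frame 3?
the pink square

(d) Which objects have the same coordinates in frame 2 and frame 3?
the pink square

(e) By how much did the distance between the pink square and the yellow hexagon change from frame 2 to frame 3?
+5.7

Distance in frame 2: 9.6. Distance in frame 3: 15.3.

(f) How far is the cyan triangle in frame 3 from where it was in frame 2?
2.9

The cyan triangle moved from (15.5, 15.1) to (13.8, 17.4), a distance of √(1.7² + 2.3²) ≈ 2.9.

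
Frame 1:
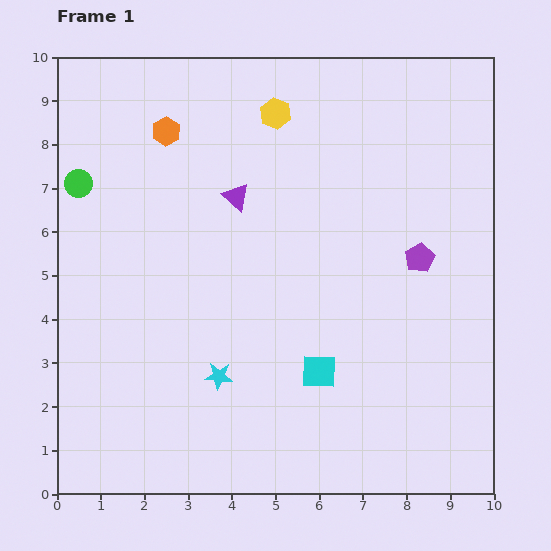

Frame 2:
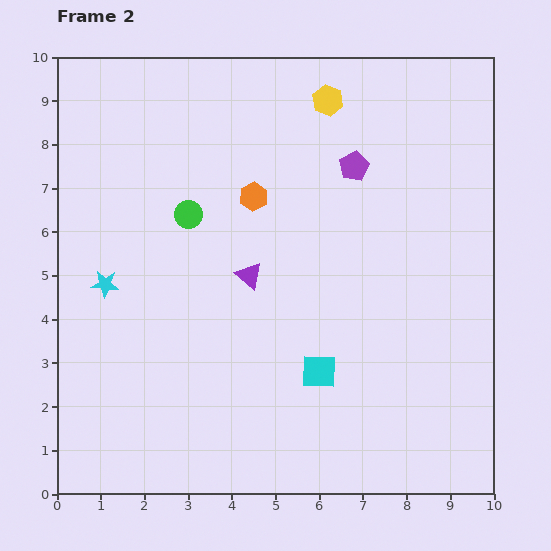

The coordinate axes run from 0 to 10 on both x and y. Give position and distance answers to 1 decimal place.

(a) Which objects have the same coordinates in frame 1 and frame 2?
the cyan square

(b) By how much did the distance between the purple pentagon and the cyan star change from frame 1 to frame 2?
+1.0

Distance in frame 1: 5.3. Distance in frame 2: 6.3.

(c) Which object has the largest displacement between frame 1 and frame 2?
the cyan star

(moved 3.3; next 2.6)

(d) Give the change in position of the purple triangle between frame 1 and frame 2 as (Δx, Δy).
(0.3, -1.8)

The purple triangle was at (4.1, 6.8) in frame 1 and (4.4, 5.0) in frame 2.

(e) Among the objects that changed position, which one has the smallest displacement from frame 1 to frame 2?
the yellow hexagon

(moved 1.2)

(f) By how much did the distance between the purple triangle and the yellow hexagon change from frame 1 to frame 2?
+2.3

Distance in frame 1: 2.1. Distance in frame 2: 4.4.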